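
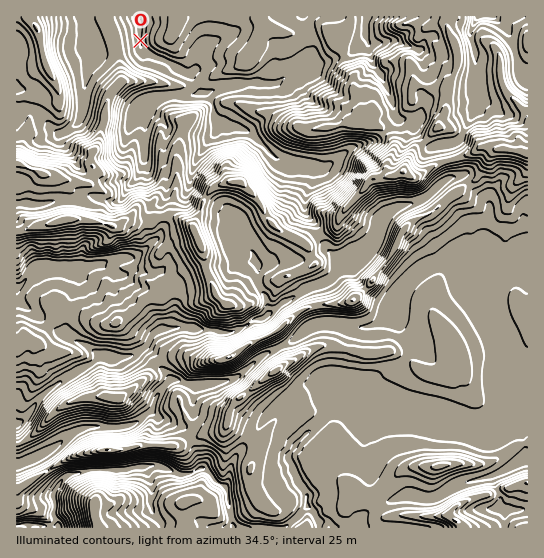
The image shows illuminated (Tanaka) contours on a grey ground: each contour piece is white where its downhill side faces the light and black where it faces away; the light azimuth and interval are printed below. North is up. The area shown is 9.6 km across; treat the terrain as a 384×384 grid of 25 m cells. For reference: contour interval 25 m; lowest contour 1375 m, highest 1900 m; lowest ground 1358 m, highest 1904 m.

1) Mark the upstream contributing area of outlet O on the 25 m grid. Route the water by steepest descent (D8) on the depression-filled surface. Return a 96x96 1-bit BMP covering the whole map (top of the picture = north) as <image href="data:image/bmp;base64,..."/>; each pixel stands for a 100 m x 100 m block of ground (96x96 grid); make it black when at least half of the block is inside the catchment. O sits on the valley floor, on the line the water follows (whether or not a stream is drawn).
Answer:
<image width="96" height="96" href="data:image/bmp;base64,Qk2+BAAAAAAAAD4AAAAoAAAAYAAAAGAAAAABAAEAAAAAAIAEAAATCwAAEwsAAAIAAAAAAAAA////AAAAAAAAAAAAAAAAAAAAAAAAAAAAAAAAAAAAAAAAAAAAAAAAAAAAAAAAAAAAAAAAAAAAAAAAAAAAAAAAAAAAAAAAAAAAAAAAAAAAAAAAAAAAAAAAAAAAAAAAAAAAAAAAAAAAAAAAAAAAAAAAAAAAAAAAAAAAAAAAAAAAAAAAAAAAAAAAAAAAAAAAAAAAAAAAAAAAAAAAAAAAAAAAAAAAAAAAAAAAAAAAAAAAAAAAAAAAAAAAAAAAAAAAAAAAAAAAAAAAAAAAAAAAAAAAAAAAAAAAAAAAAAAAAAAAAAAAAAAAAAAAAAAAAAAAAAAAAAAAAAAAAAAAAAAAAAAAAAAAAAAAAAAAAAAAAAAAAAAAAAAAAAAAAAAAAAAAAAAAAAAAAAAAAAAAAAAAAAAAAAAAAAAAAAAAAAAAAAAAAAAAAAAAAAAAAAAAAAAAAAAAAAAAAAAAAAAAAAAAAAAAAAAAAAAAAAAAAAAAAAAAAAAAAAAAAAAAAAAAAAAAAAAAAAAAAAAAAAAAAAAAAAAAAAAAAAAAAAAAAAAAAAAAAAAAAAAAAAAAAAAAAAAAAAAAAAAAAAAAAAAAAAAAAAAAAAAAAAAAAAAAAAAAAAAAAAAAAAAAAAAAAAAAAAAAAAAAAAAAAAAAAAAAAAAAAAAAAAAAAAAAAAAAAAAAAAAAAAAAAAAAAAAAAAAAAAAAAAAAAAAAAAAAAAAAAAAAAAAAAAAAAAAAAAAAAAAAAAAAAAAAAAAAAAAAAAAAAAAAAAAAAAAAAAAAAAAAAAAAAAAAAAAAAAAAAAAAAAAAAAAAAAAAAAAAAAAAAAAAAAAAAAAAAAAAAAAAAAAAAAAAAAAAAAAAAAAAAAAAAAAAAAAAAAAAAAAAAAAOAAAAAAAAAAAAAAA/wAAAAAAAAAAAAAB/8AAAAAAAA/OAwAD/8AAAAAAAB///wAH/+AAAAAAAB///4AP//AAAAAAAB///4AP//AAAAAAAB///4Af//gAAAAAAD///8Af//wAAAAAAP///+B///4AAAAAAf////j///8AAAAAAA/////////AAAAAAA/////////wAAAAAAf////////wAAAAAA/////////wAAAAAA/////////wAAAAAA/////////4AAAAAAf////////4AAAAAAP////////4AAAAAAP////////wAAAAAAP////////gAAAAAAP///////+AAAAAAAH///////8AAAAAAAH///////4AAAAAAAH///////4AAAAAAAH///////wAAAAAAAH///////wAAAAAAAD///////wAAAAAAAB///////gAAAAAAAA///////gAAAAAAAA///////gAAAAAAAB///////gAAAAAAAB///////AAAAAAAAB///////AAAAAAAAB//////+AAAAAAAAB//////+AAAAAAAAB//////8AAAAAAAAAD/////8AAAAAAAAAAH////4AAAAAAAAAAD//8AAAAAAAAAAAAD//wAAAAAAAAAAAAD/DgAAAAAAAA="/>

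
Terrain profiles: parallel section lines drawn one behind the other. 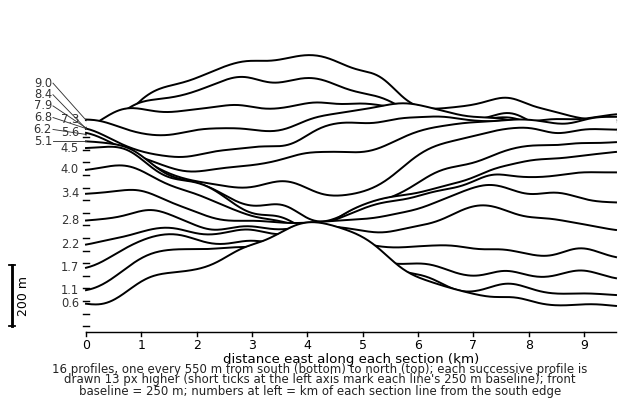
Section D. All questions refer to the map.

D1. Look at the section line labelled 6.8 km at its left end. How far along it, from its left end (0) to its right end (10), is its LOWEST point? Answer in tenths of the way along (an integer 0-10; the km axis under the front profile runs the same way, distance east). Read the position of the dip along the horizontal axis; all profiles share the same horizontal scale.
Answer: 2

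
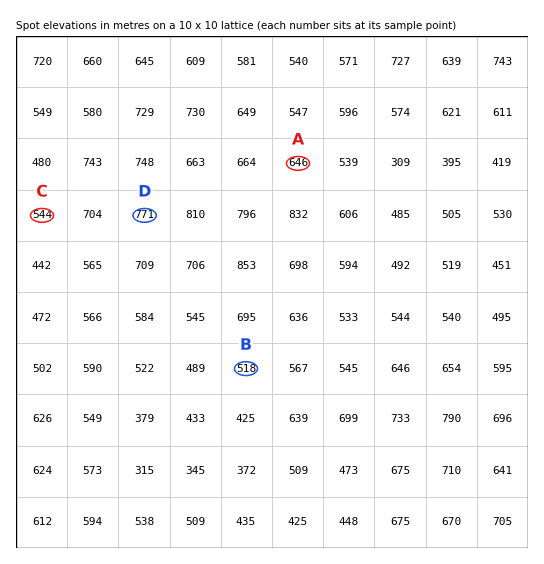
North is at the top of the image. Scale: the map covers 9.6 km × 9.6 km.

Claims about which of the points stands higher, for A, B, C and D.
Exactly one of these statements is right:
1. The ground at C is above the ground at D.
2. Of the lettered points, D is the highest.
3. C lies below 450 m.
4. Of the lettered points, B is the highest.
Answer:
2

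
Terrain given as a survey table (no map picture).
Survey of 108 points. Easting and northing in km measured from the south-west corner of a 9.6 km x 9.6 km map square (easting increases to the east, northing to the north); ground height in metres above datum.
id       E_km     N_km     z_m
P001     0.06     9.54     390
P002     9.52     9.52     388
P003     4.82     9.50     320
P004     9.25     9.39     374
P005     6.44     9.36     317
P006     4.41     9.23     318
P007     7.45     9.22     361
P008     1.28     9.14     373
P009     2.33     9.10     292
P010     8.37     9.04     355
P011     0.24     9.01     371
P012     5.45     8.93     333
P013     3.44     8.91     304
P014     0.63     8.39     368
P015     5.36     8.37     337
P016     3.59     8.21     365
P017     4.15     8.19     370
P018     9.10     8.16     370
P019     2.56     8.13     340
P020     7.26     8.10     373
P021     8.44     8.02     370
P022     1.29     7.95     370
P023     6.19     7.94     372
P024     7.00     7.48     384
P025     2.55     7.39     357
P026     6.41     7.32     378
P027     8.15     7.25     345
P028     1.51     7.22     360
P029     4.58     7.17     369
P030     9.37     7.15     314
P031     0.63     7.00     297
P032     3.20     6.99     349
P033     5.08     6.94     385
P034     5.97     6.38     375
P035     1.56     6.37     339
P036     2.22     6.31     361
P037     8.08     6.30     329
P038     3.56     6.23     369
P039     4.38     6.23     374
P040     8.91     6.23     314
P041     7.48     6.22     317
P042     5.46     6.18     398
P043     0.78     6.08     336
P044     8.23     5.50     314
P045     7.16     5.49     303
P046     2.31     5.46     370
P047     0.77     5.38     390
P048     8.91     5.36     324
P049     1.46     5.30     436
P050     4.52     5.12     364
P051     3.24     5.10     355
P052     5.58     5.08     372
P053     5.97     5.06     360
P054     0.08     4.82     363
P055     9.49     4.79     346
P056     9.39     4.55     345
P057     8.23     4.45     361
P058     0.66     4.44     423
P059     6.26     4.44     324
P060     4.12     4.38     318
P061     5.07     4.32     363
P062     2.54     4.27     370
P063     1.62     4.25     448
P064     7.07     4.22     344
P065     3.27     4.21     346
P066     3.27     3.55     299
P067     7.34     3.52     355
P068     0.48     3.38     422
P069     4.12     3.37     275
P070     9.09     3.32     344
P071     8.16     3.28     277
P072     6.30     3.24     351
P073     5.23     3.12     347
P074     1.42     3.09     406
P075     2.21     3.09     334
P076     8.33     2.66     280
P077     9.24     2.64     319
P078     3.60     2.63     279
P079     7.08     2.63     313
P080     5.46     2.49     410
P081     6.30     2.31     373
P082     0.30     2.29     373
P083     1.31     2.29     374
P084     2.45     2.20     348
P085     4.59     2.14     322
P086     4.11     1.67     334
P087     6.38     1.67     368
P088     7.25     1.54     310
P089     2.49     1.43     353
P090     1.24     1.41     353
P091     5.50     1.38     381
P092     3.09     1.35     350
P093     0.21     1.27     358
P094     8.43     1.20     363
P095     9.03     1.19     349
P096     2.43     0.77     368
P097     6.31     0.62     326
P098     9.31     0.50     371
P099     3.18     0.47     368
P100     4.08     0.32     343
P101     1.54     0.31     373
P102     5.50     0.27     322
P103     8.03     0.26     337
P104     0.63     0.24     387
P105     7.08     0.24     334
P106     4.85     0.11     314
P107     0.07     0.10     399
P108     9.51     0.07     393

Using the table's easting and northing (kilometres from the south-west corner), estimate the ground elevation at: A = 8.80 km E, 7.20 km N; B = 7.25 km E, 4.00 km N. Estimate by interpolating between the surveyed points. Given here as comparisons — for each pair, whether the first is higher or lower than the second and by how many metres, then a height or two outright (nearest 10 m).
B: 50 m higher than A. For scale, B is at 360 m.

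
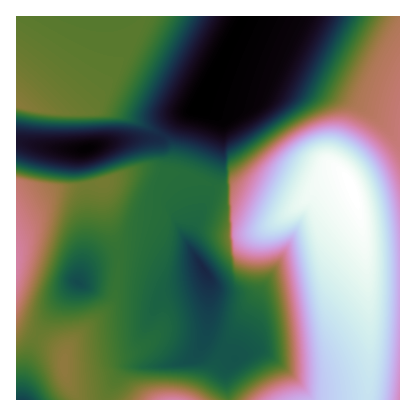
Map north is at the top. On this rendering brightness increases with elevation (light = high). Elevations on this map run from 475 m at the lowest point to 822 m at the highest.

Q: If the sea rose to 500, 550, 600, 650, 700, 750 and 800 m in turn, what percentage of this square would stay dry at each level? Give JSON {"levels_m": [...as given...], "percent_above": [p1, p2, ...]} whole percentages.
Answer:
{"levels_m": [500, 550, 600, 650, 700, 750, 800], "percent_above": [91, 82, 56, 31, 22, 16, 5]}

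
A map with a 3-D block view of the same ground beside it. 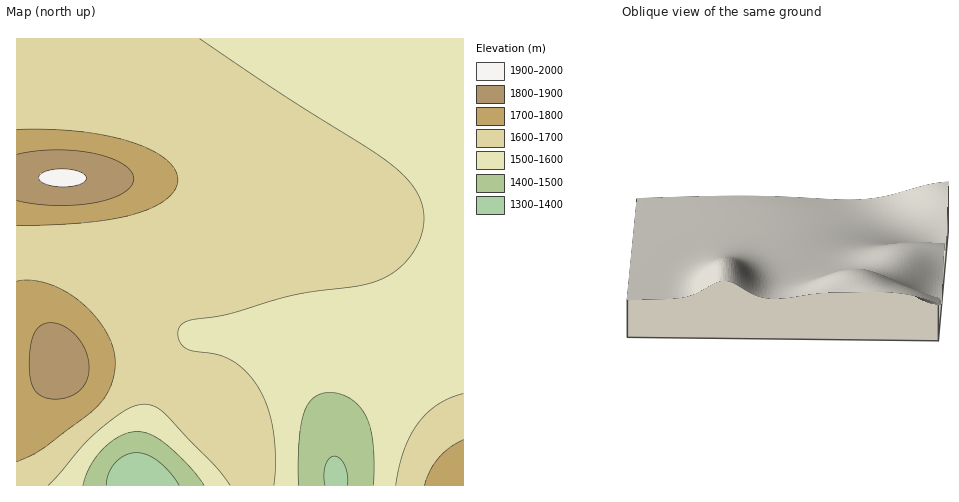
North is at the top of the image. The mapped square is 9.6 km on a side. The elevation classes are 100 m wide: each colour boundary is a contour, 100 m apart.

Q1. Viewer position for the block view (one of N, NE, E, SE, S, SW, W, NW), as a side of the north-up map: W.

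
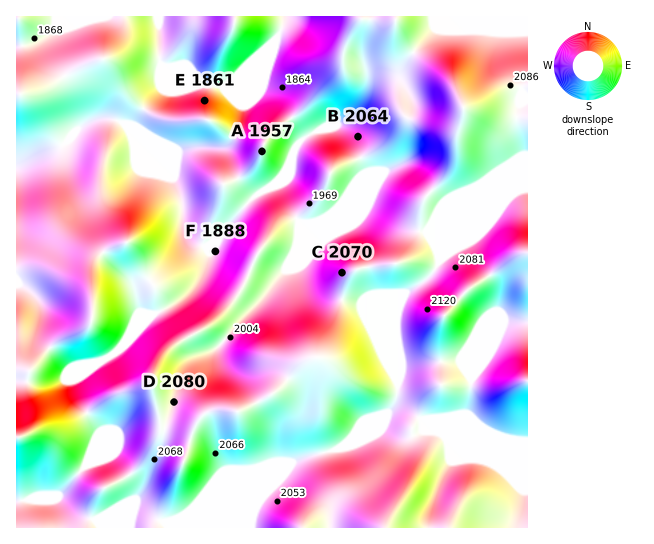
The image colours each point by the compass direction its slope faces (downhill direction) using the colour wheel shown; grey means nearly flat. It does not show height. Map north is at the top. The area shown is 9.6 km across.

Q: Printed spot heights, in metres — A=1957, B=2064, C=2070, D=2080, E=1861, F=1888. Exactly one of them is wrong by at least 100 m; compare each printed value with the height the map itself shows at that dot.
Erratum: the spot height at B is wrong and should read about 1939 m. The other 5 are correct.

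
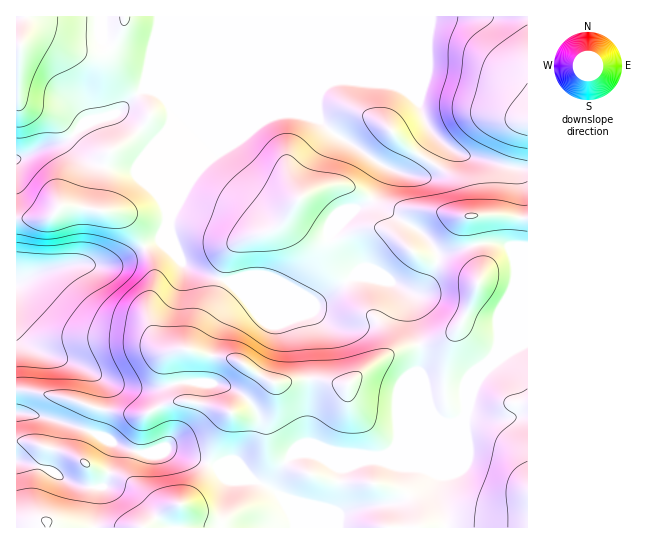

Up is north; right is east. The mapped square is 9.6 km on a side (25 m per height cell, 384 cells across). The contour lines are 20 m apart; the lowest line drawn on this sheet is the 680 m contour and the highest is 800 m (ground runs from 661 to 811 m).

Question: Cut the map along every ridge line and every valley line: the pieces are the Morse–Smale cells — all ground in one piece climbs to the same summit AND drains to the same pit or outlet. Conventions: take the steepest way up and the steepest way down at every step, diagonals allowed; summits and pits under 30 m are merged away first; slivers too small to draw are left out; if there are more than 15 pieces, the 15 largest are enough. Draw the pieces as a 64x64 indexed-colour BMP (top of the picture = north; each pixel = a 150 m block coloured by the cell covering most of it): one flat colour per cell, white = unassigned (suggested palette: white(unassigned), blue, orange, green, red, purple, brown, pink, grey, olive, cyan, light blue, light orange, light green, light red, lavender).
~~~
<image width="64" height="64" href="data:image/bmp;base64,Qk12CAAAAAAAAHYAAAAoAAAAQAAAAEAAAAABAAQAAAAAAAAIAAATCwAAEwsAABAAAAAAAAAA////ALR3HwAOf/8ALKAsACgn1gC9Z5QAS1aMAMJ34wB/f38AIr28AM++FwDox64AeLv/AIrfmACWmP8A1bDFAGZmZmZmZmZmZmZmZmZmZmZmZEREREREREREREREREREZmZmZmZmZmZmZmZmZmZmZmZERERERERERERERERERERmZmZmZmZmZmZmZmZmZmZmZkRERERERERERERERERERGZmZmZmZmZmZmZmZmZmZmZkREREREREREREREREREREZmZmZmZmZmZmZmZmZmZmZkRERERERERERERERERERERmZmZoiIZmZmZmZmZmZmZhRERERERERERERERERERERGZmaIiIhmZmZmZmZmZmEREUREREREREREREREREREREZmiIiIiIZmZmZmZmZhERERRERERERERERERERERERESIiIiIiIhmZmZmZmEREREREURERERERERERERERERERIiIiIiIiGZhFmYRERERERERERERERERFEREREREREREiIiIiIiIERERERERERERERERERERERERFERERERERESIiIiIiBERERERERERERERERERERERERERFERERERERIiIiIiBEREREREREREREREREREREREREREREUREREREiIiIiIERERERERERERERERERERERERERERERFERERESIiIiIiBERERERERERERERERERERERERERERERRERERIiIiIiIERERERERERERERERERERERERERERERFEREREiIiIiIgRERERERERERERERERERERERERERERERRERESIiIiIiBERERERERERERERERERERERERERERERFERERIiIiIiIERERERERERERERERERERERERERERERERREREiIiIiIEREREREREREREREREREREREREREREREREURESIiIiBERERERERERERERERERERERERERERERERERFERIiIERERERERERERERERERERERERERERERERERERERREiBEREREREREREREREREREREREREREREREREREREREUSBERERERERERERERERERERERERERERERERERERERERERERERERERERERERERERERERERERERERERERERERERERERERERERERERERERERERERERERERERERERERERERERERERERERERERERERERERERERERERERERERERERERERERERERERERERERERERERERERERERERERERERERERERERERERERERERERERERERERERERIhERERERERERERERERERERERERERERERERERERERESIiIREREREREREREREREREREREREREREREREREREREiIiIiIREREiIhERERERERVRERERERERERERERIiIiIiIiIiIiIiIiIiIRERERERFVVVERERERERERESIiIiIiIiIiIiIiIiIiIhEREREREVVVVVVVVVERERESIiIiIiIiIiIiIiIiIiIiIRERERERVVVVVVVVVVERESIiIiIiIiIiIiIiIiIiIiIhERERERFVVVVVVVVVVVERIiIiIiIiIiIiIiIiIiIiIhEREREREVVVVVVVVVVVVRIiIiIiIiIiIiIiIiIiIiIhERERERERVVVVVVVVVVVVUiIiIiIiIiIiIiIiIiIiIhERERERERFVVVVVVVVVVVVSIiIiIiIiIiIiIiIiIiIREREREREREVVVVVVVVVVVVVIiIiIiIiIiIiIiIiIiERERERERERERVVVVVVVVVVVVUiIiIiIiIiIiIiIiIiERERERERERERFVVVVVVVVVVVVSIiIiIiIiIiIiIiIiIREREREREREREVVVVVVVVVVVVVIiIiIiIiIiIiIiIiIhERERERERERERVVVVVVVVVVVVUiIiIiIiIiIiIiIiIiIRERERERERERFVVVVVVVVVVVVSIiIiIiIiIiIiIiIiIhEhEREREREREVVVVVVVVVVVVVIiIiIiIiIiIiIiIiIiIiIRERERETMzdVVVVVVVVVVVUiIiIiIiIiIiIiIiIiIiIiERETMzMzN3dVVVVVVVVVVSIiIiIiIiIiIiIiIiIiIiIREzMzMzM3d3d1VVVVVVVVIiIiIiIiIiIiIiIiIiIiIiEzMzMzMzd3d3dVVVVVVVUiIiIiIiIiIiIiIiIiIiIiIzMzMzMzN3d3d3dVVVVVVSIiIiIiIiIiIiIiIiIiIiIzMzMzMzM3d3d3d3d1VVVVIiIiIiIiIiIiIiIiIiIiIjMzMzMzMzd3d3d3d3dVVVUiIiIiIiIiIiIiIiIiIiIiMzMzMzMzN3d3d3d3d3VVVSIiIiIiIiIiIiIiIiIiIiMzMzMzMzM3d3d3d3d3d1VTIiIiIiIiIiIiIiIiIiIiMzMzMzMzMzd3d3d3d3d3czMzMzMzMzMzMzMyIiIiIjMzMzMzMzMzN3d3d3d3d3dzMzMzMzMzMzMzMzMzMzMzMzMzMzMzMzM3d3d3d3d3d3czMzMzMzMzMzMzMzMzMzMzMzMzMzMzMzd3d3d3d3d3dzMzMzMzMzMzMzMzMzMzMzMzMzMzMzMzN3d3d3d3d3d3MzMzMzMzMzMzMzMzMzMzMzMzMzMzMzM3d3d3d3d3d3czMzMzMzMzMzMzMzMzMzMzMzMzMzMzMzd3d3d3d3d3d3MzMzMzMzMzMzMzMzMzMzMzMzMzMzMzN3d3d3d3d3d3czMzMzMzMzMzMzMzMzMzMzMzMzMzMzM3d3d3d3d3d3dzMzMzMzMzMzMzMzMzMzMzMzMzMzMzMz"/>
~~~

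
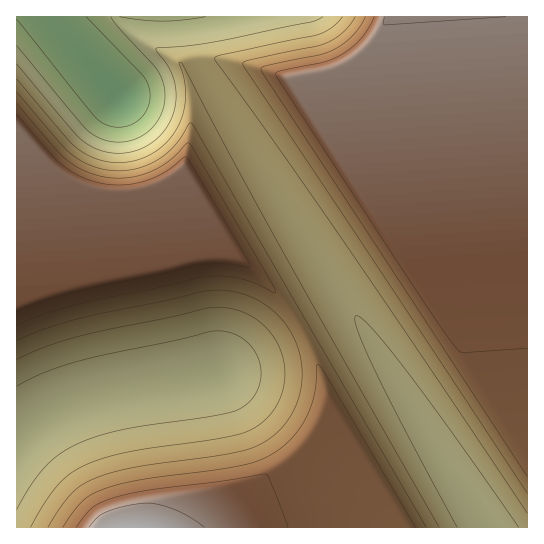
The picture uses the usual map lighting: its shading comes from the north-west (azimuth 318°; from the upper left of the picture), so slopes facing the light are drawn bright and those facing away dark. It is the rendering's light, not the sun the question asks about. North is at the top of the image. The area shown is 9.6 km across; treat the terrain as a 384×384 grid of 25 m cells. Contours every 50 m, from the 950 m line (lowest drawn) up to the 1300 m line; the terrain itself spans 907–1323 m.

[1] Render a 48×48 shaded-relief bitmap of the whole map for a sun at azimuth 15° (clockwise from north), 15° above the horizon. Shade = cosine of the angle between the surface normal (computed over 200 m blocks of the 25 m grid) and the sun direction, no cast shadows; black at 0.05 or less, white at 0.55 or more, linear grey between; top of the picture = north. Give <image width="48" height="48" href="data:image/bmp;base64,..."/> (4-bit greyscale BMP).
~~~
<image width="48" height="48" href="data:image/bmp;base64,Qk32BAAAAAAAAHYAAAAoAAAAMAAAADAAAAABAAQAAAAAAIAEAAATCwAAEwsAABAAAAAAAAAAAAAAABEREQAiIiIAMzMzAERERABVVVUAZmZmAHd3dwCIiIgAmZmZAKqqqgC7u7sAzMzMAN3d3QDu7u4A////AHd4iJmIiIiIiHd3d3d2ZmZmZpu6mHZUMnd4iJqpmIiIh3d3d3d2ZmZmZ7u6mHZUMnd4iau7uqmYiHd3d3dmZmZmabuph2VDIXd4iau8zMy7qpiHd3ZmZmZmi7qZh2VDIXd4iaq7vMzMzLuph3ZmZmZnq7qYdlQyEHd4iaqru7u7vMu7qYdmZmZpu6mHZUMhAHd4iZqqqru7u7u7uph2ZmZ7uqmHZUMhAmd4iJmZqqqqqqqqqqmGZmeruph2VDIQFWd3iIiZmZmqqqqqmZmHZmi7qYh2VDIQRmZ3d4iIiZmZmZmZmYiHZnq7qYdlQyECZmZmd3d4iIiIiJmYiIh3Zpu6mHZUMhAVZlVmZnd3d3iIiIiIh3d3eLupmHZUMhA2ZlVVZmZmd3d3d3d3d3Zmeruph2VDIQJWZkVVVVZmZmZmd3d3ZmZle7qYdlQyEBRmZkREVVVVVWZmZmZmZVVVi6qYdlQyEDZmZjRERERVVVVVVmZVVVRFm6mHZUMhAVZmZjMzNERERERVVVVVRERGqpiHZUMhBGZmZiMzMzMzRERERERERDNIqph2VDIQJmZmZiIiIjMzMzM0REQzMzNaqYdlQyEBVmZmZiIiIiIiIjMzMzMzMiOKqYdlQyEDZmZmZjIREREiIiIiMzIiIiaqmHZUMhAlZmZmZlQzIRERERIiIiIhEVqph2VDIQFGZmZmZmZlRDIhERERIRERFJqph2VDIQNmZmZmZmZmZlVEMyIREREBObqYdlQyEBVmZmZmZmZmZmZmZVRDIhEUm6mYdlQyEEZmZmZmZmZmZmZmZmZlVERZu6mHZUMhAlZmZmZmZmZmZmZmZmZmZmabuph2VDIQFGZmZmZmZmZmZmZmZmZmZmi7qph2VDIQNmZmZmZmZmZmZmZmZmZmZnq7qYdlQyECVmZmZmZmZmZmZmZmZmZmZou6mHZlMhEUZmZmZmZmZmZmZmZmZmZmZ7u6mHZUMhAmZmZmZmZmZmZmZnmqqXZmabuph2VDIQFWZmZmZmZmZmZmes7u7bp2i7qZh2VDIQNmZmZmZmZmZmZozv///tyoq7qYdlQyECVmZmZmZmZmZmaM///u7dzLu6mHZUMhAUZmZmZmZmZmZmfO7u3dzMu7uqmHZUMhA2ZmZmZmZmZmZnvu3dzMu6qaqph2VDIQFWZmZmZmZmZmZr7t3Lu6qpmImYd2VDIQRmZmZmZmZmZmZu7dy6qZmId3iYdlQyECZmZmZmZmZmZmZu3cuqmId3ZmiHZUMhAVZmZmZmZmZmZmZt3Lqph2ZlVFeHZUMhA2ZmZmZmZmZmZmZty7qYdmVEM0d2VDIRNmZmZmZmZmZmZmZsu6mHZlQyIkdlRDNHmpmGZmZmZmZmZmZruph3ZUMhE3h2Znm83dy5dmZmZmZmZmZrqYh2VDISSKmZmrzN3d3bp2ZmZmZmZmZqmYdlQyJGmqqqu7u8zMzLuXZmZmZmZmZpmHZUMjV5mZmZmqqru7u6qYZmZmZmZmZph2ZUMkeIiIiJmZqqq7qqmYZmZmZmZmZg=="/>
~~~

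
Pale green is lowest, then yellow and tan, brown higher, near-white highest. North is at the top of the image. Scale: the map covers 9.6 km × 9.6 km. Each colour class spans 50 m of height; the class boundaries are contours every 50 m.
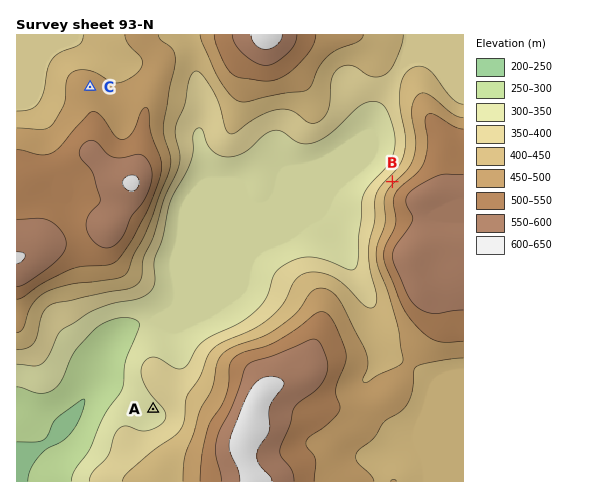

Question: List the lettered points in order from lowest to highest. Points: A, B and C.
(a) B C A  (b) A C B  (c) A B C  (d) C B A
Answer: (c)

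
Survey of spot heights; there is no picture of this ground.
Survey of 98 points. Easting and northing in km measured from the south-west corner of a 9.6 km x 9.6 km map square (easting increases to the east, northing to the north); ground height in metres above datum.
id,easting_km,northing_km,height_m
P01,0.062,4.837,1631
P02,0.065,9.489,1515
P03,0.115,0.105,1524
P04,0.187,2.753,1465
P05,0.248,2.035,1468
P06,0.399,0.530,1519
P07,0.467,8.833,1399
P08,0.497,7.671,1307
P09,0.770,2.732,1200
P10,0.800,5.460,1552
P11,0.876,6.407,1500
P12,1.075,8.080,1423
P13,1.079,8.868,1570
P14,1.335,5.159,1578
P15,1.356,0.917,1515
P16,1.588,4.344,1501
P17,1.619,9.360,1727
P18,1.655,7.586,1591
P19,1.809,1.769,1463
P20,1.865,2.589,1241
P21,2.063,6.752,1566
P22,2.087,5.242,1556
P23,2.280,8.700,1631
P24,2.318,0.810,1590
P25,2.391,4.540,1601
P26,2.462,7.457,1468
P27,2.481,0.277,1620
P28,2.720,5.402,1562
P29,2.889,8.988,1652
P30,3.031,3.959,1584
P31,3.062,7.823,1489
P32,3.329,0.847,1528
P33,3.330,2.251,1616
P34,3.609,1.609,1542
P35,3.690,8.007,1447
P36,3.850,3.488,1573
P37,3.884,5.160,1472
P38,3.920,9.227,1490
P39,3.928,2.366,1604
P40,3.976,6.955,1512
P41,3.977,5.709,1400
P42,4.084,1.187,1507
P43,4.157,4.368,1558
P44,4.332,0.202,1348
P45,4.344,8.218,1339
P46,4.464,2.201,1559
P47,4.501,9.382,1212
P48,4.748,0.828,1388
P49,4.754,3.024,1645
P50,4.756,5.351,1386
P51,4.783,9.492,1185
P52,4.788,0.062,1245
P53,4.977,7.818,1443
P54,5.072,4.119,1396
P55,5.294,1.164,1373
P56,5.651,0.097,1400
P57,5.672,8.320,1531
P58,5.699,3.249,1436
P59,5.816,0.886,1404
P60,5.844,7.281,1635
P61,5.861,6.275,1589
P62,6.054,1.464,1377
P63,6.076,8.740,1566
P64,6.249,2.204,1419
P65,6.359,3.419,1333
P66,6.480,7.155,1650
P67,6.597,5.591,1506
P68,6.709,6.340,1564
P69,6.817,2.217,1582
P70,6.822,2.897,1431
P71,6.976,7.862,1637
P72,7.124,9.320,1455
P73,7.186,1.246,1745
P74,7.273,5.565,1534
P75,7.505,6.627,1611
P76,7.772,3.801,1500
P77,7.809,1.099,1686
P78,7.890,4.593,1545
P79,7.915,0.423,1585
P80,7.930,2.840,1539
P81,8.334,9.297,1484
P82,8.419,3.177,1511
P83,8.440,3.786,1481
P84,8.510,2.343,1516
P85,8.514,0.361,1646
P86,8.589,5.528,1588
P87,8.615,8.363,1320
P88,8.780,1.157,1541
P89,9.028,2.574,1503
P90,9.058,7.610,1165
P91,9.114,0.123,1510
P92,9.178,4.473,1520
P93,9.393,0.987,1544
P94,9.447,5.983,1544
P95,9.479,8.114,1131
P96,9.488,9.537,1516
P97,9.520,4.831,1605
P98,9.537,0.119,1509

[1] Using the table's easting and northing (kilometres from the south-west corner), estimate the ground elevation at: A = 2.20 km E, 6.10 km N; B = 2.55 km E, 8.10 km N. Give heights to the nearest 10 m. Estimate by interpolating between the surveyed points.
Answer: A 1570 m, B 1500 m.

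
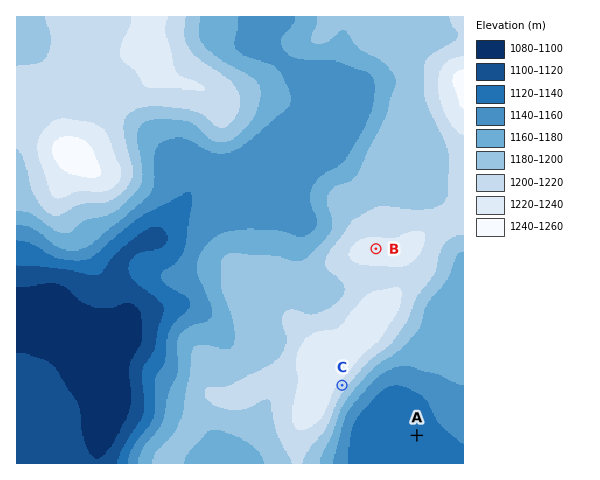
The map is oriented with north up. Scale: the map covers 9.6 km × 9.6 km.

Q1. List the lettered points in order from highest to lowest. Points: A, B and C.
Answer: B C A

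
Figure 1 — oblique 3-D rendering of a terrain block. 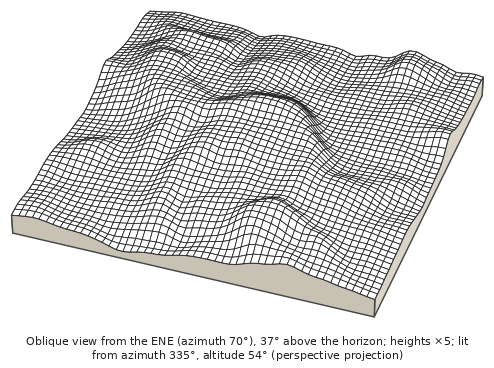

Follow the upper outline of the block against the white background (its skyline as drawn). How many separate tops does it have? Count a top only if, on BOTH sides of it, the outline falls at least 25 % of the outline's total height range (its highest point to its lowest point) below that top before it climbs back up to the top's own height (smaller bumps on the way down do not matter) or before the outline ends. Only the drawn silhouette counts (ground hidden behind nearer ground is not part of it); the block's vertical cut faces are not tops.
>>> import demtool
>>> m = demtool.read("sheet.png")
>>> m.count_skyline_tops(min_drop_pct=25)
1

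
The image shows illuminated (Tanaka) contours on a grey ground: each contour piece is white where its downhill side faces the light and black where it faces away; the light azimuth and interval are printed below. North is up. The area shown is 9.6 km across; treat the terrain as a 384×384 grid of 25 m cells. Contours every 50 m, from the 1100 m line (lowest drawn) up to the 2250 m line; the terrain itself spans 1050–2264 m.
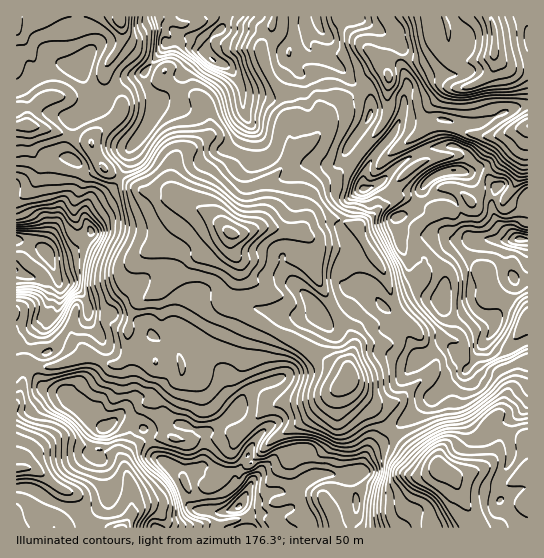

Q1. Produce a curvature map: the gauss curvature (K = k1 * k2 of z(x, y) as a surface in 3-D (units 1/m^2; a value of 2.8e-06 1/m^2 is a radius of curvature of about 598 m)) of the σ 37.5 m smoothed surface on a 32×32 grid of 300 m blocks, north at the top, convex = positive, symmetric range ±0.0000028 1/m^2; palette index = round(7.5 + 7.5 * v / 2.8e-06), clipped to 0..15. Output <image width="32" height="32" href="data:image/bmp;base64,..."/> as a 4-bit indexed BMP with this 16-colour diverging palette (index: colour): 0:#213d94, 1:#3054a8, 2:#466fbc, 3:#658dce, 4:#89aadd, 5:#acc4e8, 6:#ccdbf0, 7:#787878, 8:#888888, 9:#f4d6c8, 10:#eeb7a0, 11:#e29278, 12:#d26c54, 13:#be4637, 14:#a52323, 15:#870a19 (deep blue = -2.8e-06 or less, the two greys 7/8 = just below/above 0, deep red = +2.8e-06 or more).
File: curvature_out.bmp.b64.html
<image width="32" height="32" href="data:image/bmp;base64,Qk12AgAAAAAAAHYAAAAoAAAAIAAAACAAAAABAAQAAAAAAAACAAATCwAAEwsAABAAAAAAAAAAlD0hAKhUMAC8b0YAzo1lAN2qiQDoxKwA8NvMAHh4eACIiIgAyNb0AKC37gB4kuIAVGzSADdGvgAjI6UAGQqHAIeIZDN3SRgHd5Z4eXd3Z3d3Z2mHW3xPt5h4eYdrh3iomWt2eXlWmaeFenRlaGd3V4dpd5h4WmWVh7Zf2be3eYh3iZh1rnh8SGh2Z0V5yoZ3iXgoZQqkeWpouIdlZ5ZoaIeYb4eltkdZhXiXdnd2WVaFmHeGdnmah1eId3h3iYm3Wah4eIiId3d2iolYaXaJaEWJmIaGiHeHzFebeJh4t2Z5h3R2pod3d3hVuIaJhidmZFeKZoeHd3d4d4doZ1icRlyFVYiXh3eHeIlmh4pXZ6mWT/bFh3eHh3eGd4Z4pYhZpokGaIh3h4eIlIeGeIebVnSrh5d4eIdoeKmIiFqJZ4mJh3iYeHhph3d3d6mHaGloObRHiId3hYiYeGZ6h4eWW0d1+HZ3d46HSIicZneGpm+IiIaHd3d3d4iGDQ93dpWUZ3Z4eHh3iJd3eEl0NHexlnd2Zw5pd2d3iIZ/lE65RvB3eG8qVnh3iGd3VaSXnXVpd4l02oqXt3aIh5dndnqIeYhhtYh3hKR0d4iIi3dXZofYeoaXhndZ+Jh4h5d1qHeJR4h4qHd4mJZoiIeUl0ZotmeIVlZGaoR3Z3iUipeMxoZ3eIh7j1ald4h3hmyHaKSIeIeoegpd14mHh2l2N4dbiHh4iCaONkaGh3psd5mIl4h3d3b5ZWi1iIiIOkiXh4eF"/>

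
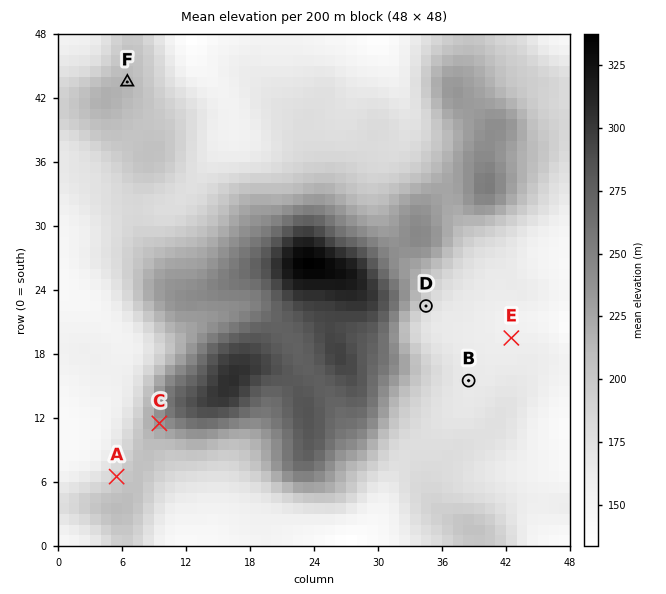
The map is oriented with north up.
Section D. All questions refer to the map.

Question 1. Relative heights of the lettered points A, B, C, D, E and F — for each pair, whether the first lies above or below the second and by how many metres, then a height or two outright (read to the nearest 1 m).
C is above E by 73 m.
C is above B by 66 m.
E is below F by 54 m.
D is below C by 48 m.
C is above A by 40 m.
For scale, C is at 233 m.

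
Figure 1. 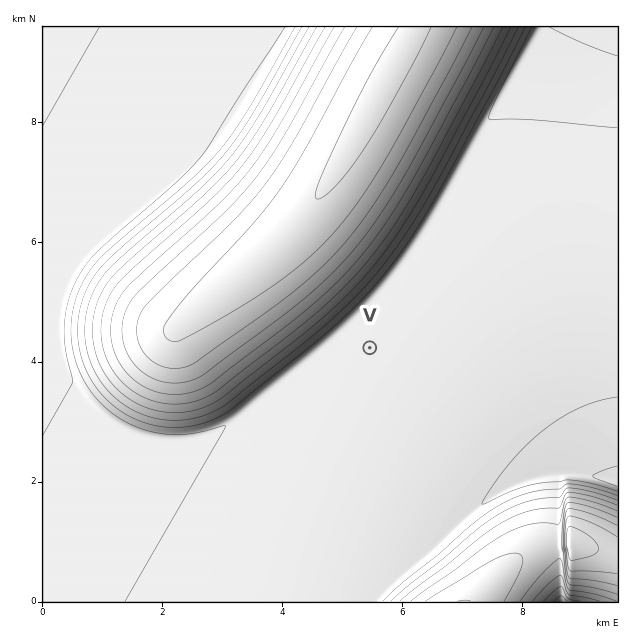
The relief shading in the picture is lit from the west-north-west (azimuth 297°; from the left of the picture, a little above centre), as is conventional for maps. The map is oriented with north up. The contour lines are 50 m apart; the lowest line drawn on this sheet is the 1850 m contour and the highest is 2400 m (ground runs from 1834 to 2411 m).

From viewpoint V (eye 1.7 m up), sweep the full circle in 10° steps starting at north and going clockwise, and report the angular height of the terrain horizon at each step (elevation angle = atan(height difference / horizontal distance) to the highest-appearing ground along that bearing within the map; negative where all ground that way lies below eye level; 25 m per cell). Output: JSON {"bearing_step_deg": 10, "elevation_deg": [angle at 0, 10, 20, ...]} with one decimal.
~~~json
{"bearing_step_deg": 10, "elevation_deg": [8.1, 5.7, 2.7, -0.1, 0.0, 0.2, 0.2, 0.3, 0.4, 0.4, 0.4, 0.5, 0.5, 4.4, 2.9, 3.2, 3.5, 2.5, 0.3, 0.2, 0.2, 0.0, -0.2, -0.3, -0.5, 2.4, 5.4, 7.3, 8.9, 10.2, 11.2, 11.8, 12.0, 11.7, 11.0, 9.8]}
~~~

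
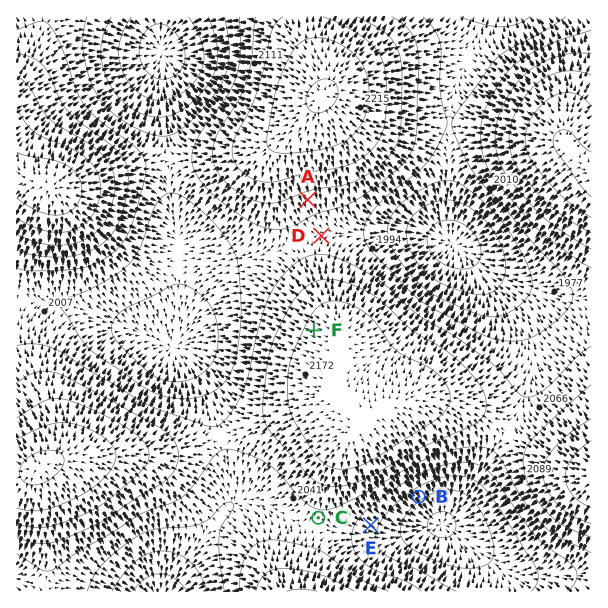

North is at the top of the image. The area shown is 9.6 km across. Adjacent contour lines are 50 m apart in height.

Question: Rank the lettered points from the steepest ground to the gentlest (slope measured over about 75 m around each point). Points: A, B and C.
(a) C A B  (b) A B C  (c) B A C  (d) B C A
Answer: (c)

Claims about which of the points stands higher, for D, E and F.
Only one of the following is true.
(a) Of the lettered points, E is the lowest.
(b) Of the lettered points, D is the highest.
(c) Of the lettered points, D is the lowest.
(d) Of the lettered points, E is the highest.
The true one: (a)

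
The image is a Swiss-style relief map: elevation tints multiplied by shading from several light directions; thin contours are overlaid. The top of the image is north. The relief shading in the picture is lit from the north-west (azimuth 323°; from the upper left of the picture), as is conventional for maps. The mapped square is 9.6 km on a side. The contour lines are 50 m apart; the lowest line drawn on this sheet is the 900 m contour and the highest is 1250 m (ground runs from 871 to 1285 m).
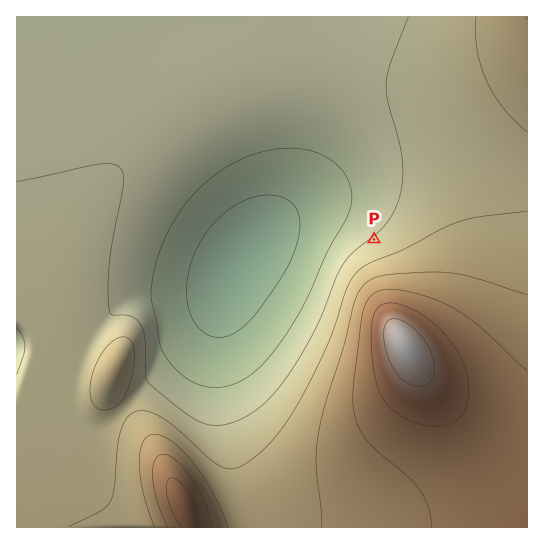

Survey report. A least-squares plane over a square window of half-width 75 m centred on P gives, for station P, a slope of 6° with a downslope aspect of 324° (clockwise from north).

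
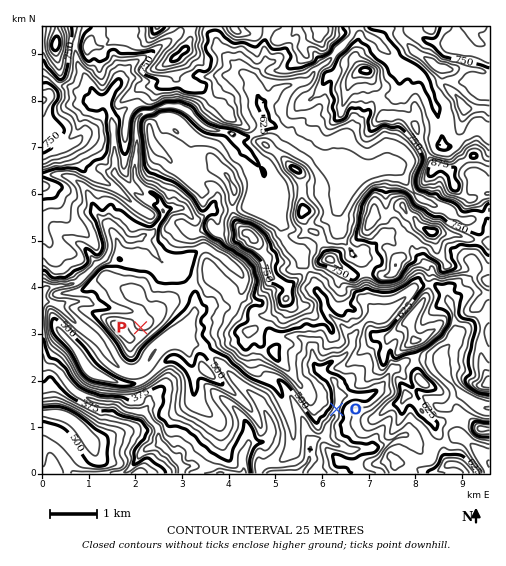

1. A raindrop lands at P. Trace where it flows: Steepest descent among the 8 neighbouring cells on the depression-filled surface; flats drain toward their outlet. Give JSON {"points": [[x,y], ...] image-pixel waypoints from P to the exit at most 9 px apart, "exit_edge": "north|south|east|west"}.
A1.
{"points": [[141, 328], [141, 318], [132, 311], [123, 310], [114, 309], [104, 308], [95, 305], [86, 302], [76, 302], [67, 302], [58, 305], [48, 302], [43, 302]], "exit_edge": "west"}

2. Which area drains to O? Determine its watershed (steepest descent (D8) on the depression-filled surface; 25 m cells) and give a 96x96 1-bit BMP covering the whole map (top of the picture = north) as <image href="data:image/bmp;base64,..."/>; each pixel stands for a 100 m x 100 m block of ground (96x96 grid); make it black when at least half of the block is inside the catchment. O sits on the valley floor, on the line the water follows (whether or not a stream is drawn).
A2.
<image width="96" height="96" href="data:image/bmp;base64,Qk2+BAAAAAAAAD4AAAAoAAAAYAAAAGAAAAABAAEAAAAAAIAEAAATCwAAEwsAAAIAAAAAAAAA////AAAAAAAAAAAAAAAAAAAAAAAAAAAAAAAAAAAAAAAAAAAAAAAAAAAAAAAAAAAAAAAAAAAAAAAAAAAAAAAAAAAAAAAAAAAAAAAAAAAAAAAAAAAAAAAAAAAAAAAAAAAAAAAAAAAAAAAAAAAAAAAAAAAAAAAAAAAAAAAAAAAAAAAAAAAAAAAAAAAAAAAAAAAAAAAAAAAAAAAAAAAAAAAAAA8AAAAAAAAAAAAAAB+AAAAAAAAAAAAAA//gAAAAAAAAAAAAD//4AAAAAAAAAAAAf//8AAAAAAAAAAAA///+AAAAAAAAAAAA////AAAAAAAAAAAB////gAAAAAAAAAAD////gAAAAAAAAAAH////AAAAAAAAAAAH////AAAAAAAAAAAP////AAAAAAAAAAAf////AAAAAAAAAAA/////AAAAAAAAAAB/////AAAAAAAAAAD/////AAAAAAAAAAH/////AAAAAAAAAAP////+AAAAAAAAAAf////+AAAAAAAAAAP////+AAAAAAAAAAP////+AAAAAAAAAAH////+AAAAAAAAAAA/////AAAAAAAAAAAf////gAAAAAAAAAAP////gAAAAAAAAAAP////wAAAAAAAAAAH////wAAAAAAAAAAH////4AAAAAAAAAAH////4AAAAAAAAAAD////4AAAAAAAAAAA////4AAAAAAAAAAAf4Af4AAAAAAAAAAAPwAPwAAAAAAAAAAADgAPgAAAAAAAAAAAAAAAAAAAAAAAAAAAAAAAAAAAAAAAAAAAAAAAAAAAAAAAAAAAAAAAAAAAAAAAAAAAAAAAAAAAAAAAAAAAAAAAAAAAAAAAAAAAAAAAAAAAAAAAAAAAAAAAAAAAAAAAAAAAAAAAAAAAAAAAAAAAAAAAAAAAAAAAAAAAAAAAAAAAAAAAAAAAAAAAAAAAAAAAAAAAAAAAAAAAAAAAAAAAAAAAAAAAAAAAAAAAAAAAAAAAAAAAAAAAAAAAAAAAAAAAAAAAAAAAAAAAAAAAAAAAAAAAAAAAAAAAAAAAAAAAAAAAAAAAAAAAAAAAAAAAAAAAAAAAAAAAAAAAAAAAAAAAAAAAAAAAAAAAAAAAAAAAAAAAAAAAAAAAAAAAAAAAAAAAAAAAAAAAAAAAAAAAAAAAAAAAAAAAAAAAAAAAAAAAAAAAAAAAAAAAAAAAAAAAAAAAAAAAAAAAAAAAAAAAAAAAAAAAAAAAAAAAAAAAAAAAAAAAAAAAAAAAAAAAAAAAAAAAAAAAAAAAAAAAAAAAAAAAAAAAAAAAAAAAAAAAAAAAAAAAAAAAAAAAAAAAAAAAAAAAAAAAAAAAAAAAAAAAAAAAAAAAAAAAAAAAAAAAAAAAAAAAAAAAAAAAAAAAAAAAAAAAAAAAAAAAAAAAAAAAAAAAAAAAAAAAAAAAAAAAAAAAAAAAAAAAAAAAAAAAAAAAAAAAAAAAAAAAAAAAAAAAAAAAAAAAAAAAAAAAAAAAAAAAAAAAAAAAAAAAAAAAAAAAAAAAAAAAAAAAAAAAAAAAAAAAAAAAAAA="/>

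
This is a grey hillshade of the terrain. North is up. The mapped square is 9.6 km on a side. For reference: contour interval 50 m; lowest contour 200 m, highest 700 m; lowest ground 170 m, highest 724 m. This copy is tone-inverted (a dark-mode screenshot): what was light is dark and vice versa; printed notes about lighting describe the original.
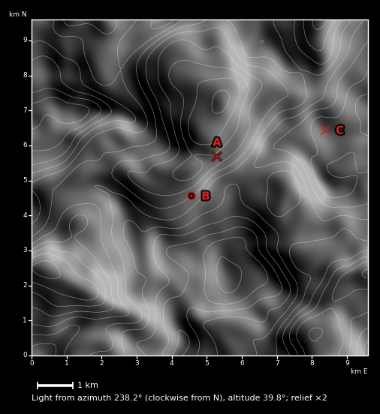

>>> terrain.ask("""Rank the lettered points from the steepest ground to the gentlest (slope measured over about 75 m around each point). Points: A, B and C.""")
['B', 'A', 'C']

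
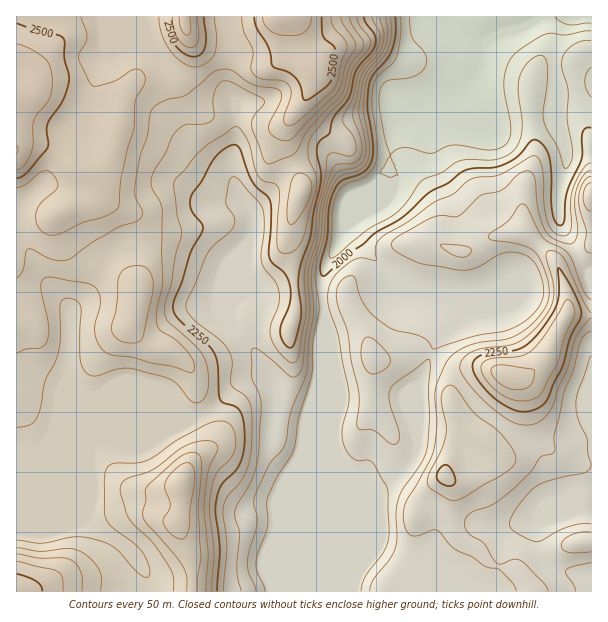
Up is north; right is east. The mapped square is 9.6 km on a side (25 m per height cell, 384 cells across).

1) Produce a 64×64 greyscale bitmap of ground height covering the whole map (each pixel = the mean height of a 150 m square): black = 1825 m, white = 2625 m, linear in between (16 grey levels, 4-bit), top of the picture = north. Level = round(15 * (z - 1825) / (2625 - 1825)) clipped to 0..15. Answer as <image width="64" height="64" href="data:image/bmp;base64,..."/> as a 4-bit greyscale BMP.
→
<image width="64" height="64" href="data:image/bmp;base64,Qk12CAAAAAAAAHYAAAAoAAAAQAAAAEAAAAABAAQAAAAAAAAIAAATCwAAEwsAABAAAAAAAAAAAAAAABEREQAiIiIAMzMzAERERABVVVUAZmZmAHd3dwCIiIgAmZmZAKqqqgC7u7sAzMzMAN3d3QDu7u4A////AN3czLuqmZmZmquph2ZURERERERFZmZmZmZmZmZmZmVV3czMu6qZmZmau7mHZlREREREREVmZmZmZmZmZmZmVVXMzMu7qpmZmZq7uYdlRERERERERFZmZmZmZmZmZmVVVcu7u7qqmZmZqru6h2VERERERERERWZmZmZmZmZmVVZVqqqqqpmZmZqru7qHZVRERERERERFVmZmZmZmZmVWZmaZmZmZmZmZmrvLuYdmVERERERERERWZmZmZmZmVVZmd5mZmZmZmZmrvMu5h2ZURERERERERFZmZmZmZlVVVVZmmZmZmZmZqrvMzLmHZlVEREREREREVnZmZmZlVVVVVVWZmZmZmZmqu8zMqYdmVURERERERERWd2ZmZmZVVVVVVZmZmZmZmqq7vMyph2ZURERERERERFZ3Z3dmZmVVVVVVmZmZmZmaqrvMzLmHZlREREREREREVmd3d3dmZlVVVVWZmZmZmZqqu8zMuYd2VURERERERERWZ3iId3dmZVVVVZmZmZmZmqqrzNy5iHdlRERERERERFVniIh3d3ZmVVVVmZmZmZmZmaq8zLqYh2VURERERERFVVaIh3d3d2ZmVVWZmZmZmZmZmau8upmHZlVEREREREVVVniHd3d3dmZmVZmZmZmZmZmZmqu6qZh2VUREREREVVVVZ3d3d3d2ZmZVmZmZmZmZmZmZmqqpmHZVVERERVVVVVVnd3eHd3ZmZlWZmZmZmZmZmZmZmqmYdlVURERFVVVVVWd3eId3d2ZmVZmZmZmZmZmZmZmZmZh2VVREREVVVVVVZ3eHd3d3dmVVmZmZmZmZmZmZmZmZiHZVVERERVVVVVVniHd3d4d3ZVWZmZmZmZmZmZmZmIiHdlVURERFVlVVVWeHd3eIiIdlVZmZmZmZmZmZmZmZiHd2ZVVEREVWZVVVZ3d3eJmZiGZVmZmZmZmZmZmZmZmHd2ZVZURERVZlVVVnd3eJqqqYdlWZmZmZmZmZmZmamYd2ZmZmVERFZmVVVWd3eJqqqph2VamZmZmZmZmZmqqph3ZmZmZUREVmZmVVVneJqqqqqYdlqZmZmZmZmqqqqpmHdmZmd1RERWZmZlVWd4maqaqqh2WqqZmZmqqqqqqqmId2ZmeHVERVZmZmVVVneIiImaqXZaqqmZmqq7u7qqmId2ZmeIdURFZmZmVVVVZmd3eJmphlqqqZmaq7u7qqmId3Zmd4h1REVmZlVVVVVVVVZniZmHa6qpmZqru7upmId2Zmd3iYZERWZlVVVVVURVVVZ4mZh7uqmZmqu7u6mId2ZmZ3eIhkRVZlVVVVVUREREVWeJmHuqqZmZqru7qYd3ZmZmd3iGVFZlVUREREREREREVnmYe6qpmZmqu7uph3dmZmZneIZEVmVURERERERERERFeJhrqqmZmqq7u7mId2ZmZmd4hkRWVVREREREREREREV4h2uqqqqqqru7uph3ZmZmZ3iGRFVVVERERERERERERXiGW6qqqqqqu7uqmId2ZmZ3iIZDRVVUREVVVVVVRERWeHZburu7uqqru6qYh3ZmZniIhkM0RURFVVVWZlVURVZ4dmu7u7u7qqqqqpiHd2ZmeJmHUyNERFVWZmZmZlVVZ3dma7u7u7u6qqqqmYh3dmZ4mZhjIjNFVWZmZmZmZmZnZlZru8y7u7uqqqqZiId3ZniamGQiIzRVZmZmZmZmd3ZUVWu8zMy7u7u6qpmIh3dmeJqZZCESI0RVZmVWZmZ3ZUNFa7zMzMzLu7uqmYiHd3Z4mql0IREiI0RVVVVWZmZlQ0VrvM3czMzLu6qYiHd3d3iaqXQhEREiNEVVVVVWZmUzRnu8zMzMzMu6qpiId3d3eJqqhSERERIjREVVVVZmVDNGe7vMzMzMy7qpmIiHd3eJmrqFMhERESMzREVVVWZUM0Z8y7zMzMzLuqmZiId3eJmaqpZDIhERIjMzRFVVVlQzNX3MzMzczMu6qZmYh3eJmZqql1RDIREiIiM0RERVVDM0XtzMzczMy7qqmZiId4mqqqmHZmUyEiIiIjMzM0VUMiNO7czMzMzMuqqZmYiIiaqqqYd3dkIRIhEiIiIiNEQyI07t3MzMzMy7qqmZmIiJqqqph3h2QhERERERERIjQzIjTu3czMzMzLuqqpmZmJqru6mIiHYyERERERERESMzIiNO7dzMzMzMu6qqqqmZmru7upiHdTIRERERERERIzMiIz7t3MzMzMzLuqqqqpmaq8zLqYdlMhEREREREREiMiIjPu7dzMzMzMu7qqqqmZqrvMy6h2QxERERERERESMyIiM+7u3MzMzMy7u7qqqZmqq8zcuodCERERERERERIzIiIy7u7dzMzMzLu7u6qpmqqrzN3Ll1MRERERERERIjMiIiLu7t3MzMzMy7u7uqqqu7vN3dyoUyEREREREREiMzIiIu7u3czLzMzLu7u7qrvMzN3d3KhkIiIRERERESIzMiIi7u7dzLu7zLu7zMu7u8zd3d3cuXUyIiEREREREiMiIzLu7d3Mu7u7u7zNzLu7zN3d3d3Kl1MiIRERERESIiIjM+7d3cy7u7u7vN7cy7zM3d3d3cuoZCIRERERERESIiIz3d3dzLu7u7vN7tzLvM3d3d3cy6l1MhEREREREREiIiLd3czMu7u7u87+3MvMze7u7cy6mHUyEREREREREREREd3MzMy7u7u7zv7czMze7u7ty7mHZTIREREREREREQAA"/>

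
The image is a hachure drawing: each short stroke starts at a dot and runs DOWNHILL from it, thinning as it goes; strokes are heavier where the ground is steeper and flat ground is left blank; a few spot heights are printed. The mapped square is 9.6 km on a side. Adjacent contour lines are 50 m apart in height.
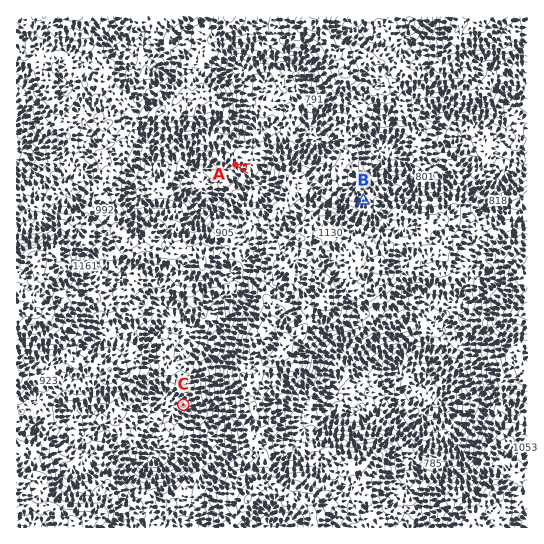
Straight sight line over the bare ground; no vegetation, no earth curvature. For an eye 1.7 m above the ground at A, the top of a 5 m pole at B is hidden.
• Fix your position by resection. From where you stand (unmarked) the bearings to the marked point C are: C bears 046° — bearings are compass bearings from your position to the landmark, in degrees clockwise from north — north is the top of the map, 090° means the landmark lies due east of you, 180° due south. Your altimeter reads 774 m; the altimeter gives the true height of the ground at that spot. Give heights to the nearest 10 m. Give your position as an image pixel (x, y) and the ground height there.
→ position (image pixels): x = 120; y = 466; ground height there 770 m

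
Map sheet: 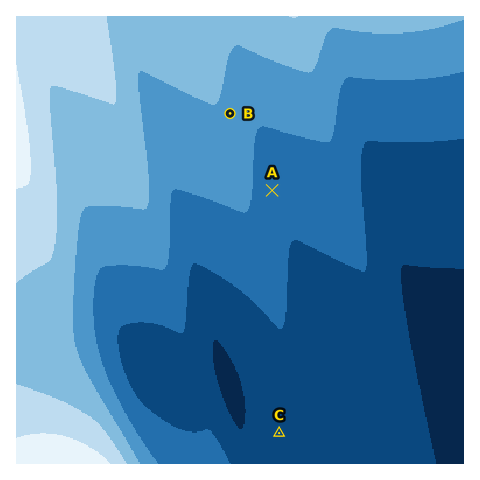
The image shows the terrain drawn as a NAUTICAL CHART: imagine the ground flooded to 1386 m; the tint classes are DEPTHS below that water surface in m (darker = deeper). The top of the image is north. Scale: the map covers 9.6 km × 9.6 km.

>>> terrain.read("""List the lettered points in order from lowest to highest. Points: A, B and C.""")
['C', 'A', 'B']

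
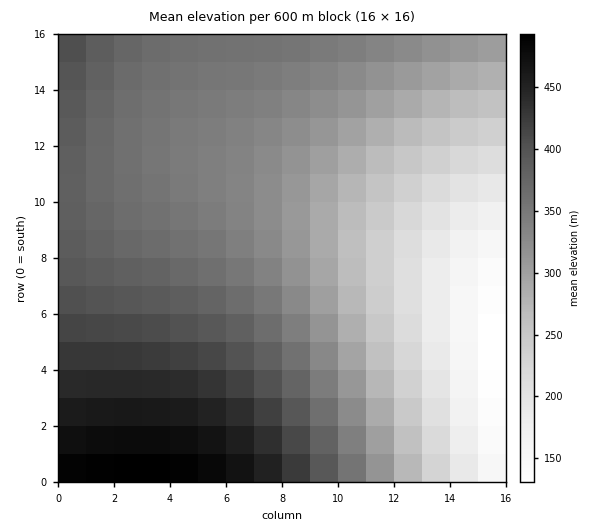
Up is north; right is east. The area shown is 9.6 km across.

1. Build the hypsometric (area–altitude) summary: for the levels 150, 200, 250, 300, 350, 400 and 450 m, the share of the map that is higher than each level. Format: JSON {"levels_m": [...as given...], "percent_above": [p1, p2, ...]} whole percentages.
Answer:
{"levels_m": [150, 200, 250, 300, 350, 400, 450], "percent_above": [97, 89, 80, 67, 45, 19, 8]}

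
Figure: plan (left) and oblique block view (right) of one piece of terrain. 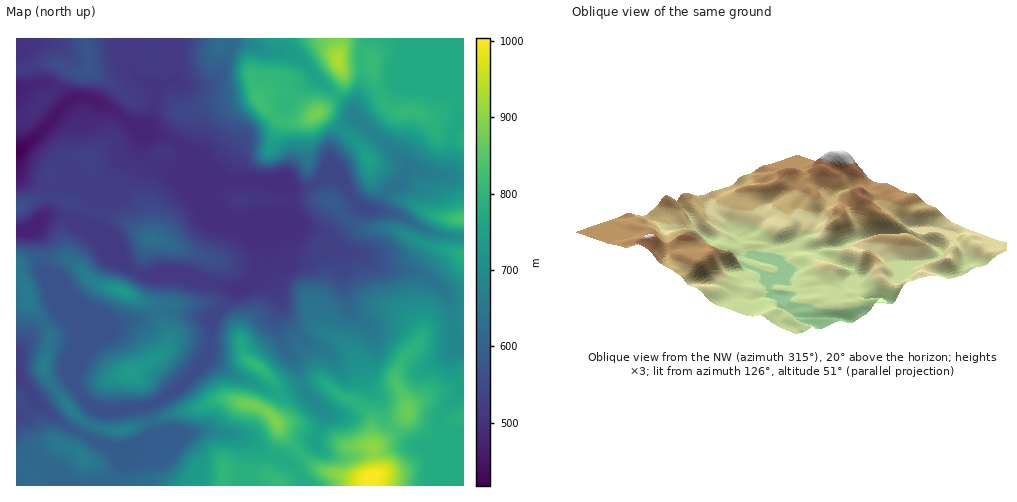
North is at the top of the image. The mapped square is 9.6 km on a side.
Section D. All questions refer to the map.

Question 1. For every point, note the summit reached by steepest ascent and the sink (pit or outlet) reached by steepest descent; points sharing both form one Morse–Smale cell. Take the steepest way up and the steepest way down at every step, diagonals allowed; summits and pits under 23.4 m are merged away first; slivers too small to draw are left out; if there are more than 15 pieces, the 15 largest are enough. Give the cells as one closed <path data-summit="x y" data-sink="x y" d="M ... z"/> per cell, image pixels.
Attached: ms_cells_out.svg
<path data-summit="370 476" data-sink="17 151" d="M231 38l-105 0-2 24 15 18 16 9 0 16-4 13-5 8-10 1 7 10 1 15 4 8 11 8 20 6 8-1 5-3 15 35 10 10 13 6 9 1 27 13 2 17-8 23 15 10 5 11 0 12-5 11 0 5 9 25 13 16 8 26 19 22-8 28-26 22 8 8 4 15 161 0 1-138-9-3-4 12 0 12 8 14 1 9-20 23-2 13 4 8-8 9-21-1-23-18-5-7-6-20-13-17 0-11 10-23-1-12-4-9-21-17-8-35 0-23-11-6-2-8-5-6 8-2 9-10 19-15-16-23-8-6-11 0-10 8-14 4-17-5-53 0-21-9-24-23 7-13 2-17-11-23-3-14-4-3 13 5 18-1 7-4 8-10 9-27z"/><path data-summit="151 238" data-sink="17 151" d="M88 98l-13 0-5 2-10 9-19 23-15 13-10 6 0 21 2 3 25 11 27-1 39 11-13 6-2 9 25 8 30 19-13 33 4 4 42 0 22 8 32 6 5 0 11-7 8-8 7-17 1-15-2-7-27-13-9-1-13-6-10-10-15-35-5 3-8 1-27-10-6-9-3-18-6-9-29-21z"/><path data-summit="316 113" data-sink="17 151" d="M243 43l-11 1-9 27-8 10-14 5-11 0-12-4 17 39-2 17-7 13 24 23 17 8 57 1 14 5 13-2 13-10 6-10 0-18 3-8 23-23-6-10-25-21-19-21-12-9-15-5-14 0z"/><path data-summit="337 58" data-sink="17 151" d="M463 38l-231 0 0 5 11 0 22 8 14 0 15 5 12 9 19 21 22 17 6 11 33 30 23 24 7 0 19 6 28 3z"/><path data-summit="407 412" data-sink="17 151" d="M343 252l-1 0 0 23 8 35 21 17 5 14-1 11-9 19 0 11 13 17 6 20 5 7 23 18 21 1 8-9-4-8 2-13 20-23-1-9-8-14 0-12 4-8 0-22-6-28-10-14-14-9-13-5-27-2-27-15z"/><path data-summit="129 372" data-sink="17 151" d="M182 275l-12 0-1 31 2 6-9-1-19 8-34 5-5 11-19 16-11 21-1 10 8 14 13 12 18 3 41-7 25-16 26-27 6-13 1-28 26-31-33-6z"/><path data-summit="87 39" data-sink="17 151" d="M125 38l-108 0-1 51 10-1 13-4 10 0 12 8 8 9 6-3 13 0 20 9 28 20 10-1 5-8 4-13 0-16-16-9-12-13-3-5z"/><path data-summit="256 365" data-sink="17 151" d="M259 275l-14 11-8 3-9 12-16 16-1 24-5 16 24 16 48 22 25-10-6-20-13-16-9-25 0-5 5-11-3-19-6-8z"/><path data-summit="279 485" data-sink="17 376" d="M213 431l-27 3-20 8-25 0-21 6-12-2 12 18-10 21 113 1 2-14 25-1 18 3 4-18-24-18-16-4z"/><path data-summit="463 254" data-sink="17 151" d="M361 206l-12 7-17 17-8 2 9 16 11 5 14 1 27 15 20 1 14 4 20 11 10 13 15 2-1-62-28-4-38-20-32-4z"/><path data-summit="277 421" data-sink="17 151" d="M208 358l-2 0-28 30-18 13-14 6 5 15 21-8 24-5 18-8 13-3 31 9 17 12 3 7 0 16-4 13 3 3 14 5 25-22 8-28-22-27-19 8-10 0-22-13-21-8z"/><path data-summit="124 292" data-sink="17 151" d="M53 257l-12 0-1 9 13 23 9 21 15 14 1 40 7-13 19-16 5-11 34-5 19-8 9 1-2-6 0-31-25 1-8-4-10 19-4 0-31-10-22-21z"/><path data-summit="83 457" data-sink="17 376" d="M35 400l-9 12-10 5 0 21 2 5 17 13 22 21 5 9 48 0 10-19-7-15-8-7-41-20z"/><path data-summit="369 159" data-sink="17 151" d="M356 117l-6 4-17 19-3 8 0 18-6 9 15 2 15 23 9 8 12 3 4-3 7-15 14-10 8-16-22-23z"/><path data-summit="463 219" data-sink="17 151" d="M416 168l-9 1-7 14-14 10-7 15-4 2 22 4 38 20 28 4 1-61-29-3z"/>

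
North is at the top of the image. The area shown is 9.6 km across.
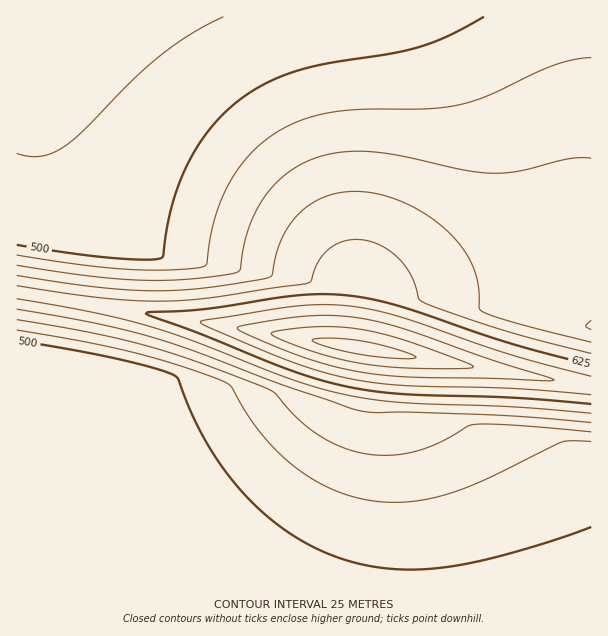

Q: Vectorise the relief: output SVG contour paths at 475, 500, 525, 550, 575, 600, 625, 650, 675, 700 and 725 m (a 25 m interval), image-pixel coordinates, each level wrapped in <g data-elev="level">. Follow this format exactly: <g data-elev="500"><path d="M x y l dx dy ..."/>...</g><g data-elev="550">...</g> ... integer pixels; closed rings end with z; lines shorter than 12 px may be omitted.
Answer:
<g data-elev="475"><path d="M223 17l-33 18-32 22-28 26-49 50-18 14-12 6-10 3-12 0-12-3"/></g><g data-elev="500"><path d="M17 340l99 19 37 9 21 7 5 5 12 33 16 31 17 26 20 24 22 21 24 18 25 15 27 11 24 6 26 4 25 1 27-3 30-5 36-9 45-13 36-13"/><path d="M484 17l-37 19-30 12-27 6-66 10-33 9-25 10-24 15-16 13-14 15-12 17-11 19-16 39-6 26-4 28-2 3-17 2-36-2-91-13"/></g><g data-elev="525"><path d="M17 330l67 12 51 11 50 14 41 16 6 4 13 24 15 21 13 15 16 15 17 13 20 11 19 8 20 5 18 3 18 0 18-1 19-4 44-16 79-39 11-1 19 1"/><path d="M591 57l-18 3-19 5-65 30-28 9-32 5-63 0-28 2-29 6-25 11-16 10-14 12-12 14-11 16-15 33-6 24-3 26-4 4-35 3-42-1-46-4-63-10"/></g><g data-elev="550"><path d="M591 330l-5-4 5-6"/><path d="M17 320l72 12 54 13 48 15 66 24 18 9 21 24 22 18 23 12 22 6 26 2 27-4 22-8 30-17 6-2 41 1 76 7"/><path d="M591 158l-21 1-51 12-27 2-28-3-81-17-26-2-24 2-19 6-17 7-15 11-13 14-9 13-9 17-7 22-4 26-4 4-48 6-47 1-52-4-72-11"/></g><g data-elev="575"><path d="M591 342l-76-19-24-8-10-4-2-3-1-24-4-15-9-17-13-16-19-17-22-13-22-9-23-5-18 0-16 2-15 6-14 10-10 11-8 12-8 19-5 23-6 3-65 10-49 3-57-4-78-12"/><path d="M17 309l79 14 59 15 42 14 87 33 76 26 15 2 35-1 91 3 90 8"/></g><g data-elev="600"><path d="M591 353l-87-22-79-28-6-4-8-23-13-18-17-12-19-6-18 1-15 8-10 11-8 21-3 2-95 14-40 4-42-1-48-4-66-10"/><path d="M17 299l75 13 55 14 47 15 100 39 56 16 52 7 111 4 78 6"/></g><g data-elev="625"><path d="M591 365l-84-23-111-37-46-9-26-2-25 1-90 14-60 3-3 2 54 20 91 37 30 9 29 7 52 7 110 4 79 6"/></g><g data-elev="650"><path d="M591 376l-84-22-109-38-42-9-30-2-30 1-90 14-5 1-1 2 91 39 33 10 32 8 46 5 108 3 81 7"/></g><g data-elev="675"><path d="M524 380l25 1 5-1-66-21-81-29-41-11-28-3-29 0-34 4-38 7 2 3 6 3 49 21 32 10 30 7 51 6z"/></g><g data-elev="700"><path d="M401 368l60 1 11-1 1-2-65-25-46-12-23-2-24 0-31 3-13 3 3 3 16 7 42 14 33 7z"/></g><g data-elev="725"><path d="M381 357l26 2 9-2-23-9-33-7-33-3-12 1-3 2 10 4 19 5z"/></g>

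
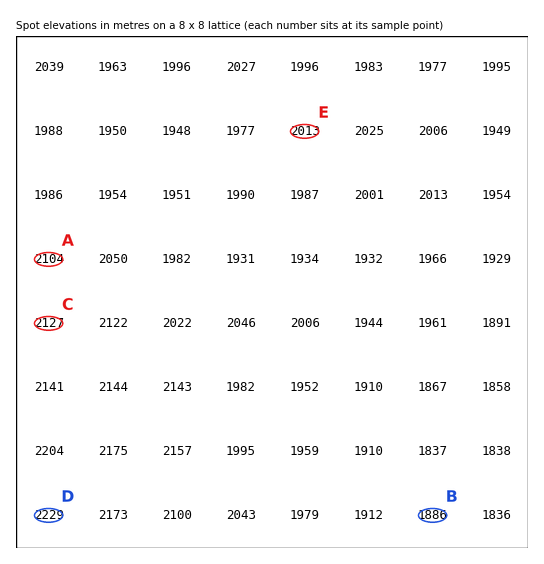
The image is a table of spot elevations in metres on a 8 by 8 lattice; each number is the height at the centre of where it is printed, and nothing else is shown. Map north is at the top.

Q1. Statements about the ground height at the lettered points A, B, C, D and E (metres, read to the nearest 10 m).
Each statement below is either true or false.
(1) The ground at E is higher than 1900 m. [true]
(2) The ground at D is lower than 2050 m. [false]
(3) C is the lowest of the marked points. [false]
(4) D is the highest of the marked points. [true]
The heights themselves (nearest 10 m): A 2100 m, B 1890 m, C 2130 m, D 2230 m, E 2010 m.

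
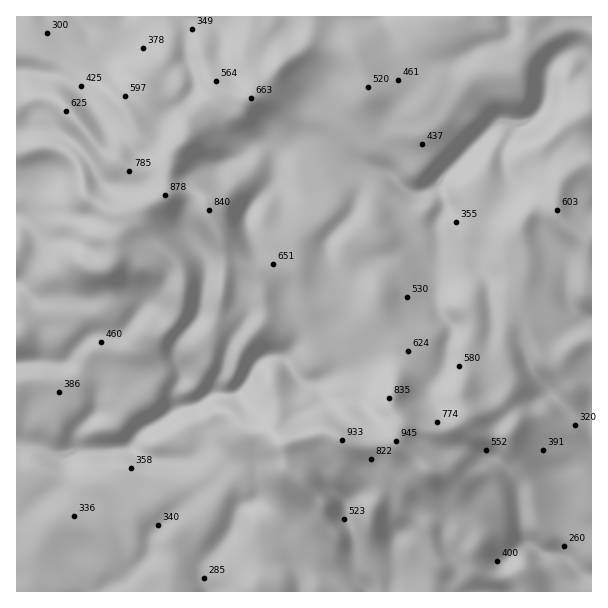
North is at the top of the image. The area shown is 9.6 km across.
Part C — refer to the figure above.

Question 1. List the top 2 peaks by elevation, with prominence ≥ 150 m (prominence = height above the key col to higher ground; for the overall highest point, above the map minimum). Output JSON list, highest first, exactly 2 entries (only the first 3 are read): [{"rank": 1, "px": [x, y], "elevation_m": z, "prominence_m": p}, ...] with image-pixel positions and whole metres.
[{"rank": 1, "px": [396, 441], "elevation_m": 945, "prominence_m": 767}, {"rank": 2, "px": [165, 195], "elevation_m": 878, "prominence_m": 286}]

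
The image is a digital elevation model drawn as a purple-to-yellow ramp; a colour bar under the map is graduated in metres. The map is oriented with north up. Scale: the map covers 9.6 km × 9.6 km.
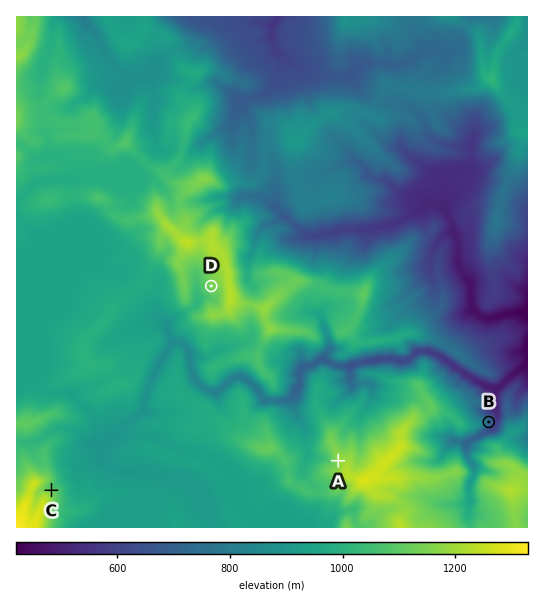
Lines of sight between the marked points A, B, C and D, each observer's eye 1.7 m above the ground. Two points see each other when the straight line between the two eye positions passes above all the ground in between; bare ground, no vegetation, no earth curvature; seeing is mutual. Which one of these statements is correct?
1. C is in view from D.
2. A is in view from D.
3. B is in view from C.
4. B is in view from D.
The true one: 1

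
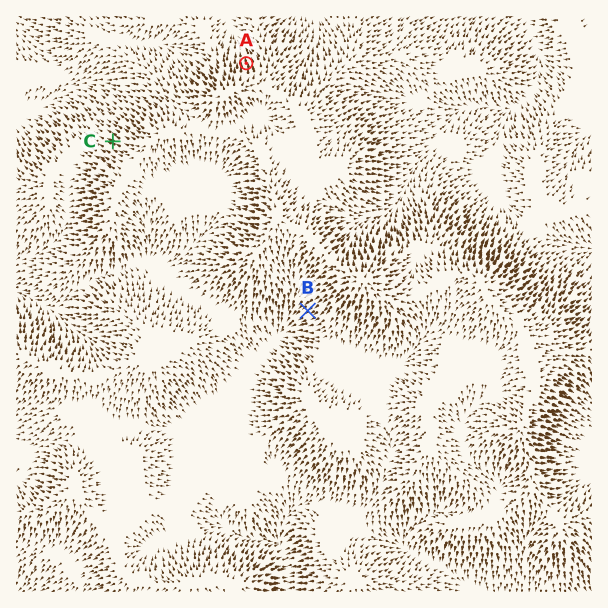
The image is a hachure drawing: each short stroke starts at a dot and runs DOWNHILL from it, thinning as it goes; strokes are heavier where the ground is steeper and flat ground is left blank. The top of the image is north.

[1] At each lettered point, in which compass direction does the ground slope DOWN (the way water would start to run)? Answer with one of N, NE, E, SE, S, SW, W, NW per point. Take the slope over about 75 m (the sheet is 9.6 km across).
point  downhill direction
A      N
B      SW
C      NW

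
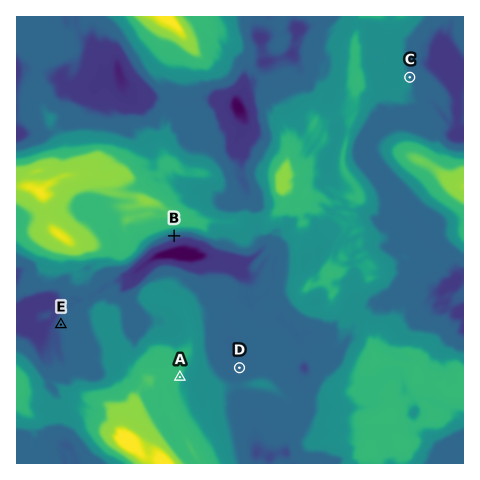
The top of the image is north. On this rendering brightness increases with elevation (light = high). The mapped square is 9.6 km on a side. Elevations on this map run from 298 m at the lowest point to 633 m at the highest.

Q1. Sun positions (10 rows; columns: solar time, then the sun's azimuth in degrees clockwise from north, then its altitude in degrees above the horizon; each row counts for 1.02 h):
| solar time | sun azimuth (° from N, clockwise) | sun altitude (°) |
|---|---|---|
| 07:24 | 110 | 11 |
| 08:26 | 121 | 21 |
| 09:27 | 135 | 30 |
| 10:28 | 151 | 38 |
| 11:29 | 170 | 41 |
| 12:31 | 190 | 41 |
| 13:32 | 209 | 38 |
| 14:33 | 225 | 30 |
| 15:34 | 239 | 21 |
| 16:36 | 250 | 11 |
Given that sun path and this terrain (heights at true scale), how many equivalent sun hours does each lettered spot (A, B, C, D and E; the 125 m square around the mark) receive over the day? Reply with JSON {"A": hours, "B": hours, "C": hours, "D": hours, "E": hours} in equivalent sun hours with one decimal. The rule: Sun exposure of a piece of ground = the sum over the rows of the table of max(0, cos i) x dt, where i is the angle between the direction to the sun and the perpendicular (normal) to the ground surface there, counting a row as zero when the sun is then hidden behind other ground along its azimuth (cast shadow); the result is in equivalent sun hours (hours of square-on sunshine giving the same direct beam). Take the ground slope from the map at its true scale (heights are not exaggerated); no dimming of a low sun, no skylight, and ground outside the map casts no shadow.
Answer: {"A": 5.0, "B": 6.5, "C": 4.1, "D": 4.7, "E": 4.7}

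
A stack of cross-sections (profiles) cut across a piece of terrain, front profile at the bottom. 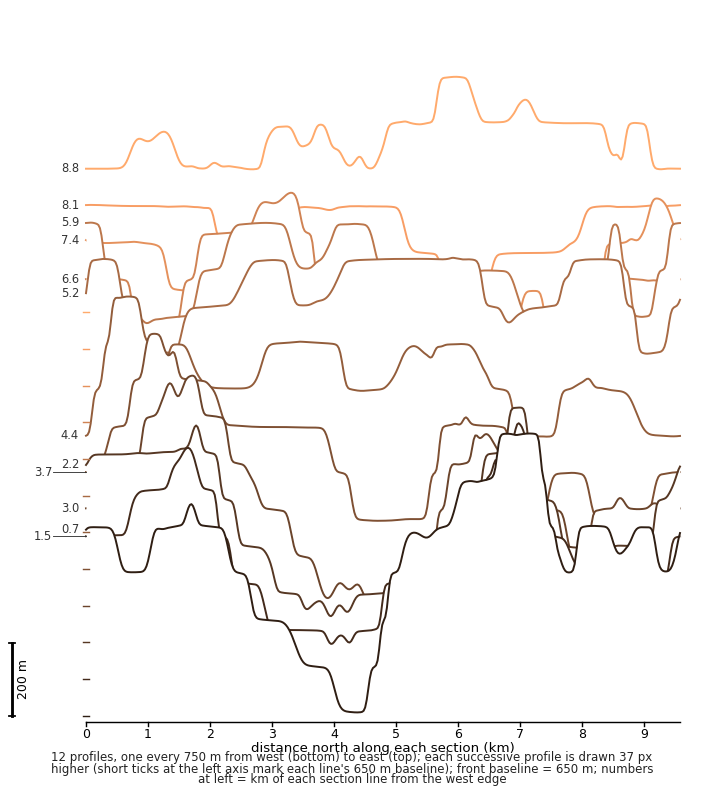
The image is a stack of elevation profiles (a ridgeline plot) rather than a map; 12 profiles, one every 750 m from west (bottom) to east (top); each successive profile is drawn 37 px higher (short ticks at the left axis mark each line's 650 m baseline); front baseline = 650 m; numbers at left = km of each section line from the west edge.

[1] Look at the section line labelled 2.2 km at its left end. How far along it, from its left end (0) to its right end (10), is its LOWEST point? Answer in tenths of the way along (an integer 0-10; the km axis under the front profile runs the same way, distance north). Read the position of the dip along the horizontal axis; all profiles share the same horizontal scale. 4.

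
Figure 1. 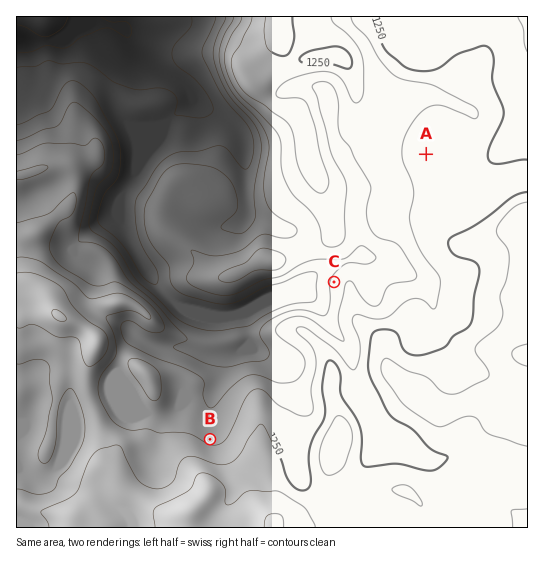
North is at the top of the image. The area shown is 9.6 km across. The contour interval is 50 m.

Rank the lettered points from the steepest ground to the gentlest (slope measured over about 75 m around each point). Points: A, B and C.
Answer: C B A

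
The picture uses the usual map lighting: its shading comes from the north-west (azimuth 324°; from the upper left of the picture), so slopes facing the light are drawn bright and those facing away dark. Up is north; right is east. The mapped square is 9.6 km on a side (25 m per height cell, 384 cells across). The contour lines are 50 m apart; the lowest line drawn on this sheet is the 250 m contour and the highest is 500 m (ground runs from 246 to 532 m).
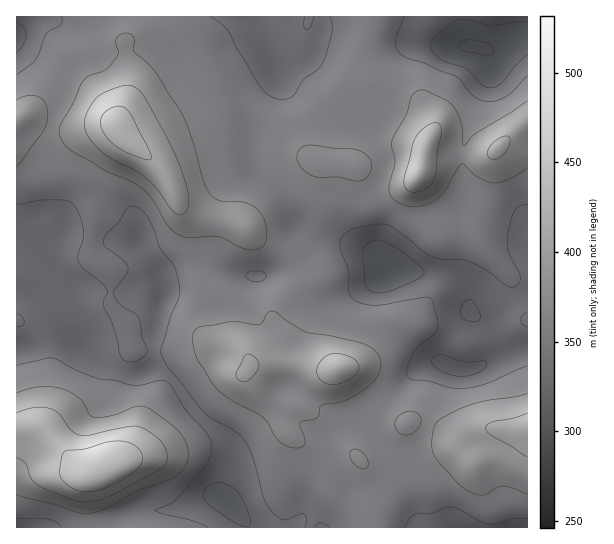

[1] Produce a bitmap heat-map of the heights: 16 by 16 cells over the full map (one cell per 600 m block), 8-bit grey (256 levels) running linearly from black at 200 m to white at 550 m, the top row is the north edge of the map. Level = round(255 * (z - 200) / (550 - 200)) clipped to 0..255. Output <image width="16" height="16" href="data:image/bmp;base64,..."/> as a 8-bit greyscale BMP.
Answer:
<image width="16" height="16" href="data:image/bmp;base64,Qk02BQAAAAAAADYEAAAoAAAAEAAAABAAAAABAAgAAAAAAAABAAATCwAAEwsAAAABAAAAAAAAAAAAAAEBAQACAgIAAwMDAAQEBAAFBQUABgYGAAcHBwAICAgACQkJAAoKCgALCwsADAwMAA0NDQAODg4ADw8PABAQEAAREREAEhISABMTEwAUFBQAFRUVABYWFgAXFxcAGBgYABkZGQAaGhoAGxsbABwcHAAdHR0AHh4eAB8fHwAgICAAISEhACIiIgAjIyMAJCQkACUlJQAmJiYAJycnACgoKAApKSkAKioqACsrKwAsLCwALS0tAC4uLgAvLy8AMDAwADExMQAyMjIAMzMzADQ0NAA1NTUANjY2ADc3NwA4ODgAOTk5ADo6OgA7OzsAPDw8AD09PQA+Pj4APz8/AEBAQABBQUEAQkJCAENDQwBEREQARUVFAEZGRgBHR0cASEhIAElJSQBKSkoAS0tLAExMTABNTU0ATk5OAE9PTwBQUFAAUVFRAFJSUgBTU1MAVFRUAFVVVQBWVlYAV1dXAFhYWABZWVkAWlpaAFtbWwBcXFwAXV1dAF5eXgBfX18AYGBgAGFhYQBiYmIAY2NjAGRkZABlZWUAZmZmAGdnZwBoaGgAaWlpAGpqagBra2sAbGxsAG1tbQBubm4Ab29vAHBwcABxcXEAcnJyAHNzcwB0dHQAdXV1AHZ2dgB3d3cAeHh4AHl5eQB6enoAe3t7AHx8fAB9fX0Afn5+AH9/fwCAgIAAgYGBAIKCggCDg4MAhISEAIWFhQCGhoYAh4eHAIiIiACJiYkAioqKAIuLiwCMjIwAjY2NAI6OjgCPj48AkJCQAJGRkQCSkpIAk5OTAJSUlACVlZUAlpaWAJeXlwCYmJgAmZmZAJqamgCbm5sAnJycAJ2dnQCenp4An5+fAKCgoAChoaEAoqKiAKOjowCkpKQApaWlAKampgCnp6cAqKioAKmpqQCqqqoAq6urAKysrACtra0Arq6uAK+vrwCwsLAAsbGxALKysgCzs7MAtLS0ALW1tQC2trYAt7e3ALi4uAC5ubkAurq6ALu7uwC8vLwAvb29AL6+vgC/v78AwMDAAMHBwQDCwsIAw8PDAMTExADFxcUAxsbGAMfHxwDIyMgAycnJAMrKygDLy8sAzMzMAM3NzQDOzs4Az8/PANDQ0ADR0dEA0tLSANPT0wDU1NQA1dXVANbW1gDX19cA2NjYANnZ2QDa2toA29vbANzc3ADd3d0A3t7eAN/f3wDg4OAA4eHhAOLi4gDj4+MA5OTkAOXl5QDm5uYA5+fnAOjo6ADp6ekA6urqAOvr6wDs7OwA7e3tAO7u7gDv7+8A8PDwAPHx8QDy8vIA8/PzAPT09AD19fUA9vb2APf39wD4+PgA+fn5APr6+gD7+/sA/Pz8AP39/QD+/v4A////AHqMmH5yZElXcHSDhnNqeXmy1ubInHBNZ4CFiYqGjp+dwtPa3buKYHmPjI6KjKCutr+xl5+TdHuQlpCKipGTpbCNinhxcnyerZusqIl1ZWmAZmJdbm6Opa2eqKeMa1BQV2dcZG9mipKSkYmDgX5cTWJhXWlqWoCGeoaEaEhZWVZqXmFxZmeFhoWAe188WHF4bGBhcmeDoZyaeXx0b4OGg215d36DtK2OhoWLjI+ukIqBjoyexs+diIGNlJWQv6OippuWyuC5koiBiIuKjKmlk6iRjbDDoIuEdm6DiouSjGd1boePmY2Fe2Nfb4aFclEzQlh3iI6GfW5YZ2x/fl5BNz0="/>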